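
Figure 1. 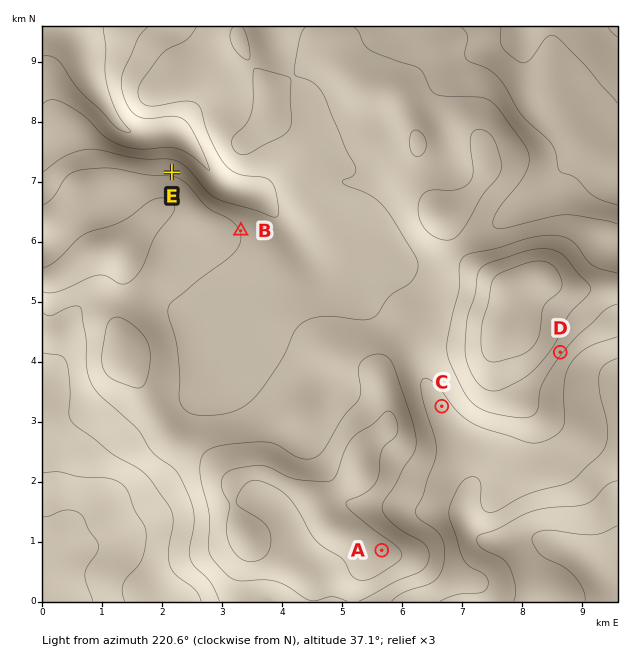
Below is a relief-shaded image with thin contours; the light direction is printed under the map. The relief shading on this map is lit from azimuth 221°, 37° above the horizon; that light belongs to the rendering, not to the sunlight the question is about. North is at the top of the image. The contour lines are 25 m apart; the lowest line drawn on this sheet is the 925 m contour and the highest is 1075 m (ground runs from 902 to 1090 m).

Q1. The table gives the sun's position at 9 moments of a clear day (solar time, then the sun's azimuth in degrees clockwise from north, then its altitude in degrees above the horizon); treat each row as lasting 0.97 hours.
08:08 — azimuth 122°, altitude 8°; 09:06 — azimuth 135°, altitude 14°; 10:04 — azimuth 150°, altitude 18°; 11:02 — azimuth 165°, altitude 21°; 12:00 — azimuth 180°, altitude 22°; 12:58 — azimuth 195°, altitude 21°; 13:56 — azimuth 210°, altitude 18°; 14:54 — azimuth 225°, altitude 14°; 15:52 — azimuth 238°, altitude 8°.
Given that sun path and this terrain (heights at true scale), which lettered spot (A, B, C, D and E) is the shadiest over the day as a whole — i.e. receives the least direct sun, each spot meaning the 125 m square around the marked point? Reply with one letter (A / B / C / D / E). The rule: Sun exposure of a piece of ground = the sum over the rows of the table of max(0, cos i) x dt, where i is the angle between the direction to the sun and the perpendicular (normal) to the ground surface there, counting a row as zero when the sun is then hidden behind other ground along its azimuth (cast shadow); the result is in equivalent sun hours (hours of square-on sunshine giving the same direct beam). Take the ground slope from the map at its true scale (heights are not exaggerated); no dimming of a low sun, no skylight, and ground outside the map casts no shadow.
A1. E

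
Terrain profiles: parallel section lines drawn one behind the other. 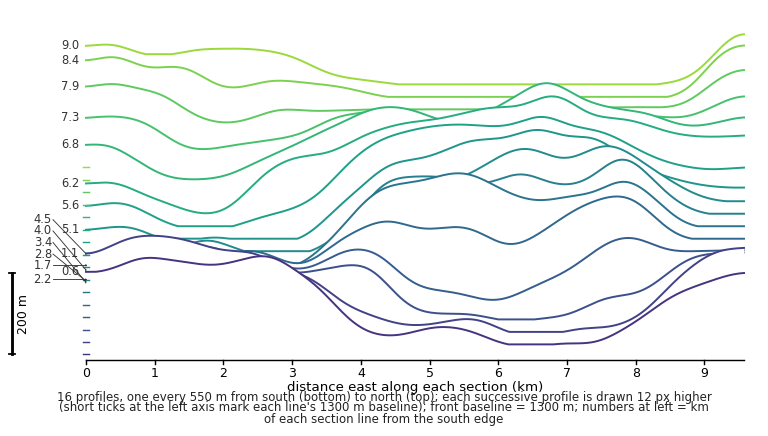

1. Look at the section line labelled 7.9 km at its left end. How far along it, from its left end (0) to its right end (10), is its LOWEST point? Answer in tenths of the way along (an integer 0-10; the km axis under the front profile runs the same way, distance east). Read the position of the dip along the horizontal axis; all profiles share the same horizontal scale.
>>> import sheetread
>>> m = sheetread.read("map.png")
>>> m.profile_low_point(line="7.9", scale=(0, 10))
2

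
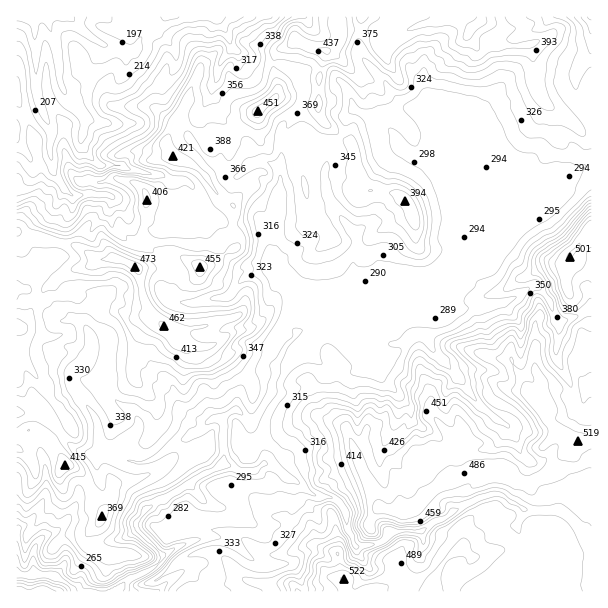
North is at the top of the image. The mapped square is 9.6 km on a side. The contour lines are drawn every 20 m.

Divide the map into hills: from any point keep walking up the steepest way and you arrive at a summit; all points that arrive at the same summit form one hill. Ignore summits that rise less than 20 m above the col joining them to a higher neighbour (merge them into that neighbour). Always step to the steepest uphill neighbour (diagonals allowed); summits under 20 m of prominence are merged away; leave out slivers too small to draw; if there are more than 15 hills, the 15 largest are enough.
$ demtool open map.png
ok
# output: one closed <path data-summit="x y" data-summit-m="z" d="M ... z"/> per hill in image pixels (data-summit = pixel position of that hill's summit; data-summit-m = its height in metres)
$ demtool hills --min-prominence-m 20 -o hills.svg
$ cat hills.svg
<path data-summit="135 267" data-summit-m="473" d="M305 142l-3 0-8 8-9 2-3 4-2 32-4 22 0 35-4 11-2-13-12-23-18 4-13 0-18-10-15-19-4 9 0 6 26 27 8 17 12 11 9 1 6-2 19 0 4 2-1 2-30 10-16 18-15 2-14 4-19 0-9-5 4-27-12-12-14-12 2-9 10-7-11-1-15-6-6-5-6-12-11-10-19-3-20 3-8-7-9-13-5-22-5 3-13 1-1 18-8 8-7 2 0 101 10 2 31 31 23 0 6 7 5 11-1 16-20 20 0 7 4 8-17 8-10 9-9 4 36 38 15 6 11 1-3 3 1 22-14 7-5 5-1 9-6 12-6 9-14 11 9 9 5 9 0 10-11 15 14 8 6 8 42 0 11-12 25-12 9-8 1-5-27-28 0-5 8-10 14-12 7-1 26-15 10-9 15-6 7-5 1-38-2-7 8-7 7-2 12 12 5-2 17-25 1-14 4-4 0-12 10-20 13-14 13-5 9-8 14 0 7-5 12-1 6-4 1-14-7-15 2-43-19-23-11-19 0-36z"/><path data-summit="578 441" data-summit-m="519" d="M537 286l-6 0-16 12-11 4-45 8-22 2-9-4-9-7-6 0-33 3-11 6-9-2-18 5-2 5 4 6 4 14 8 8 16 10 0 4-7 7-11 5-15-2-18-6-9-10-5-7 0-5-10-10-11 13-9 17-6 33-19 28 0 5 10 12 3 24 8 2 39 28 9 4 11 0 6 2 8 13 2 17 9 17 20-3 6-3 7-9 30 0 14-10 13-5 11-9 31-14 12 0 23 16 34 0 6 2 14 15 10 18 3 2 1-239-17 10-17 2-10-21z"/><path data-summit="344 579" data-summit-m="522" d="M237 410l-7 2-8 7 2 7-1 38-7 5-15 6-10 9-26 15-12 5-9 8-8 10 2 8 25 25-1 5-9 8-25 12-9 12 473-1 0-43-4-3-5-12-11-14-14-9-34 0-23-16-12 0-10 4-21 10-11 9-13 5-14 10-30 0-7 9-6 3-20 3-9-17-2-17-6-10-8-5-11 0-9-4-39-28-7-2-4-24-10-12 0-5z"/><path data-summit="470 30" data-summit-m="449" d="M591 16l-230 1 0 39 24 25 11 17 11 10 25 0 15 7 11 0 6 3 11 14 3 15 0 107 4 8 70-71 9-13 31-16 0-49-9-6-7-18 1-17 15-21z"/><path data-summit="173 156" data-summit-m="421" d="M216 16l-51 0-12 14-11 6-8 14-11 0-4-2-15-4-8 16-12 15-20 17 21 27-3 27 14 17 6 3 14-2 30 10 15 1 12 7 13-1 7 7 3 9 9 13 19 13 16 1 18-4 12 23 2 13 4-11 0-35 4-22 0-18-5-6-8-2-9 0-10 4-11 10-10 0-39-38 0-6 8-12 2-7 13-18 6-17 1-12 14-18-3-12z"/><path data-summit="405 200" data-summit-m="394" d="M354 109l-8 10 0 6-4 10-14 17-3 31 1 11 8 15 22 27-2 43 7 15-1 14 9 2 11-6 31-2 7-3 3-11 7-6 16-11 6-3 27 0 4-2 0-8-5-7 0-18-20-50-16-9 0-10-27-7-13-11-6-12-10-10z"/><path data-summit="326 51" data-summit-m="443" d="M360 16l-142 0-1 2 9 12 4 15 6 5 10 4 17 8 18 2 20 13 3 12-2 12-7 13-15 15 2 27 12-6 8-8 3 0 22 15 4-11 13-17 4-13 6-7 30 15 10 10 6 12 13 11 27 6 16-16 2-7-1-9-9-11 4-4-20-8-25 0-11-10-11-17-24-25z"/><path data-summit="570 255" data-summit-m="501" d="M591 163l-30 15-9 13-68 67-4 8-30 2-6 3-23 17-5 12 12 8 9 4 22-2 45-8 11-4 16-12 6 0 11 13 10 21 17-2 15-10 2-2z"/><path data-summit="258 111" data-summit-m="451" d="M233 48l-15 18-1 12-6 17-13 18-2 7-8 12 0 6 39 38 10 0 11-10 10-4 9 0 12 7 3-8-2-32 15-15 7-13 2-12-3-12-20-13-23-3z"/><path data-summit="147 200" data-summit-m="406" d="M47 16l-13 1 2 70 2 15 14 30-3 17 6 27 9 13 8 7 17-3 22 3 11 10 6 12 6 5 21 7 6-1 12-12 15-10 6-10-1-9-7-7-13 1-12-7-15-1-30-10-14 2-14-11-6-9 3-27-17-20-7-13-5-39z"/><path data-summit="66 465" data-summit-m="415" d="M36 408l-7 4-13 1 0 160 7 3 11-3-2-16 5-14 8-8 12-5 9-8 12-21 1-9 5-5 14-7 0-24-24-8-28-32z"/><path data-summit="17 327" data-summit-m="428" d="M18 288l-2 0 0 123 13 1 7-4 5 1 6-3 10-9 17-8-4-8 0-7 20-20 1-16-5-11-6-7-23 0-31-31z"/><path data-summit="200 267" data-summit-m="455" d="M189 205l-3 5-13 7-8 9-10 6-7 8 0 6 14 12 12 12 0 14-4 7 0 6 3 3 6 2 19 0 14-4 10 0 8-3 13-17 31-11-4-3-19 0-6 2-9-1-12-11-8-17-23-22z"/><path data-summit="42 591" data-summit-m="257" d="M44 574l-27 0-1 17 58 0-9-9-12-6z"/>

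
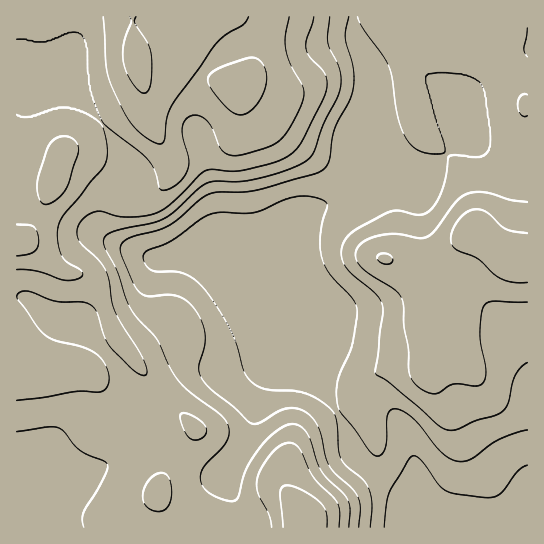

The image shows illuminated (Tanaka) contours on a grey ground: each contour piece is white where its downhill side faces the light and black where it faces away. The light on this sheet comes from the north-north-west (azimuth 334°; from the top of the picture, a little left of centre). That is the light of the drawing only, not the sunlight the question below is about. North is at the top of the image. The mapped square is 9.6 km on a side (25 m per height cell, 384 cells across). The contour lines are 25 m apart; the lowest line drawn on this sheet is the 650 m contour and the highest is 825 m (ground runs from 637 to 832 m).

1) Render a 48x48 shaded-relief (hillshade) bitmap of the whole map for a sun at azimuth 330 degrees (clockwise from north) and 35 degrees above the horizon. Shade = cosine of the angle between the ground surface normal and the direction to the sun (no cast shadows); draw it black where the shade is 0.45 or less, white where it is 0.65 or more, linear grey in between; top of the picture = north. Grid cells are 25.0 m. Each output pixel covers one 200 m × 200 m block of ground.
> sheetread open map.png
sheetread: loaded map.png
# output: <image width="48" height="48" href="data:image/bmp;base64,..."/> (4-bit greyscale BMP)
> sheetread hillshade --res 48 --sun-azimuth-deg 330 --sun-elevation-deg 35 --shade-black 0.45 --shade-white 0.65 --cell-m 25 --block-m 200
<image width="48" height="48" href="data:image/bmp;base64,Qk32BAAAAAAAAHYAAAAoAAAAMAAAADAAAAABAAQAAAAAAIAEAAATCwAAEwsAABAAAAAAAAAAAAAAABEREQAiIiIAMzMzAERERABVVVUAZmZmAHd3dwCIiIgAmZmZAKqqqgC7u7sAzMzMAN3d3QDu7u4A////AKqqqqqqqZmZmqqZmry5hlRVaJmZmZmZmaq7qqqqqZmZmqqpmry6mGVWaJmZiIiZmZq7u7u7qpmJmqu6qau7qph2Z5mZiIiImZmru7u7u6mImau7uqu7u7qXZomZh3eIiZmaqqq7u7qYiJrM3Lqqq7uodniZh3d4iJmZmZmrvMuod3m97cqZmqqodniZiHd3iIiZmYiZq7updmec7tuYeJmYd3iYh3d3d3iJmYiImruphlaL7+yod4mYh4iYd3d3d3eImZiIiaqph2Z63v25h4mYiIiId3ZmZnd4mZmIiZmqqZiKzu7KmJmYiIiId2ZmZnd3iZmIiZmqq7qqve7bqZmId3d4d3Zmd3ZmeIiIiJmru7u6vN7bqpmId3d4h3dneHdmZniIiImru7uqq8y7qqqYd3eIiId3eId2ZniIiImqqqqqqqqpmrupiIiIiIiHd5mYh4iZmZmZmZmZmZmZmby6maqZiIiIiJqrqpmZmZmYiIiZmZmZmazLqqqZmZmIiKq8y6qZmZmId4iZmZmZmavLqqqZmZmIiKq7u6qZmqmId4iZmZmZmZq7uqqZmZiImaqqqZqZqqqYiImZmZmZmZq7u6qZmYiIiKqZmZmZqruqmZmZmZmZmZq7u6qZmIiId6mZiJmZmry7qZmZmZmZmZmru6qZmYh3ZpmHd3iIms3MqpmZmZmZmZmZmaqpmZh2ZYh3dmd3iszMupmZmZmZmZh3eJmZmZh3ZmZ4iIiIibu7qZmZmZmZmYd2Z4mZmZiId0VomqqYiaqqmZmZmZmZqpmIeImpiIiIiFVomrqYeJmZmZmZmZmZqru7qpqqmHiZmXd3ial2VWeJmZmZmZmZq83u3Lu7qYiaqqmHeIdkIiNXmZmZmZmZq97u7czdy5mau7qGZndkIQATaJmZmZmZq83e3cze7bqqu7qGRWd3VCAANoiIiZmZmrvMzLvO/ty7u7qGRFeJmHQQA1ZmZniZmaq7u6q97u3Lu7unVVaJq6hAATMzNEVneJqqqqmrzd3Lu7u5dmZ4qrljESIiIiNFZ4mqqpmavMzLurzKh2Z4mamGREQzMiI0VomqqpmZq7u7qrvLl3d4iIiId3ZURDM0VomqqpmZmqqqqqvLqYiIh3iIiZh2ZVREVomaqpmZmZmqqavMupmYh3d4mZmHd2VUVnmaqpmZmZmqmavMy6qZiHd3iZmIiHZURGiaqpmZmZmqmaq8u6qZmIdmeImIeIdkM0eaqqmZmZmqqZmqqqmZmYdmZ4mId4h1Q0aJqqmZmZmqqpmZmZqZmYd3eJmYh4iHVEV5qqmZmZmru5mZmaqqmYiIiZqpiIiZdlaJqqmZmZmrvJmZmaqqmYiImaqqmImamHeJmpmZmZmqvJmZmau7qYiIiZqqqYmaqYiJmZmZmZmqq5mZmau7qpiIiJmqqYiJmZiZmZmZmZmaqpmZmau7upmIiImZmYd3iImZmZmZmZmZmZiIiZu7qpmYiImZmId2ZniZmZmZmZmZmZiIiJq7qZmZiIiZmId2ZniZmZmZmZmZmQ=="/>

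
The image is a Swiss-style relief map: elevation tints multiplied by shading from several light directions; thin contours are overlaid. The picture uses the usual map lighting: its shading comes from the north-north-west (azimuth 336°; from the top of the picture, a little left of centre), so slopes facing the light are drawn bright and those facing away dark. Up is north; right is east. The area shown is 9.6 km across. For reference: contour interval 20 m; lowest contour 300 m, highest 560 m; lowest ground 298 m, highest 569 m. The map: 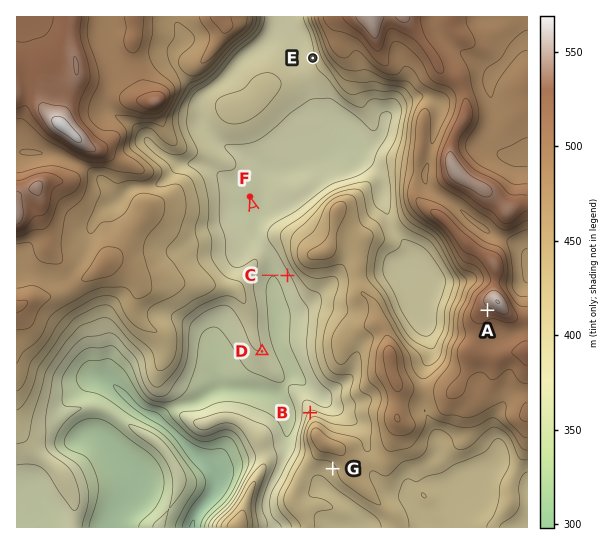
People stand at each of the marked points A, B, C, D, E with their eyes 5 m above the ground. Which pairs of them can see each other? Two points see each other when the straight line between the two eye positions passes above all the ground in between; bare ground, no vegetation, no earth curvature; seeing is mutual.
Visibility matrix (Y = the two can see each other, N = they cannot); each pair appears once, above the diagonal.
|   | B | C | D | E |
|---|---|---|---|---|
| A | N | N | N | N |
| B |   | Y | Y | N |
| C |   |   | Y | N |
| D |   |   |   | N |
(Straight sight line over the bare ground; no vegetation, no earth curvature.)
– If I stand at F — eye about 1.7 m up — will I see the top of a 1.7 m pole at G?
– No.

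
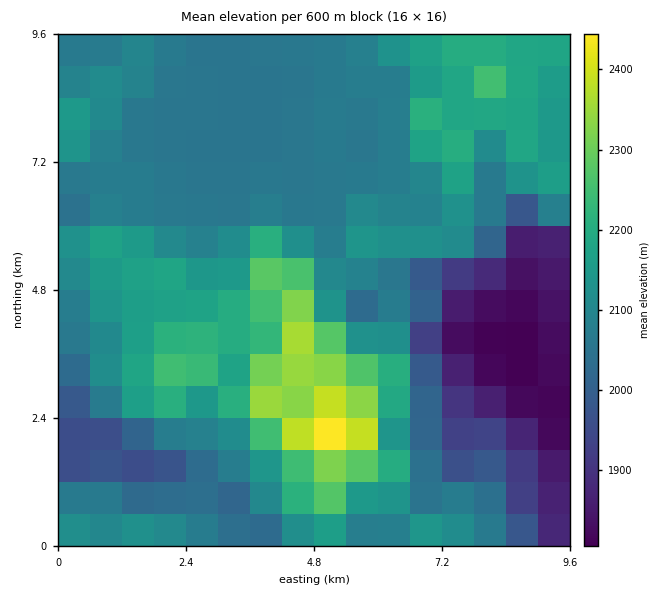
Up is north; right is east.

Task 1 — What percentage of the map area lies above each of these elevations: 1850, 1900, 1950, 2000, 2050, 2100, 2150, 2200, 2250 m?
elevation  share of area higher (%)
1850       93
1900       90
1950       86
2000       81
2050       76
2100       42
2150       28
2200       15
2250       9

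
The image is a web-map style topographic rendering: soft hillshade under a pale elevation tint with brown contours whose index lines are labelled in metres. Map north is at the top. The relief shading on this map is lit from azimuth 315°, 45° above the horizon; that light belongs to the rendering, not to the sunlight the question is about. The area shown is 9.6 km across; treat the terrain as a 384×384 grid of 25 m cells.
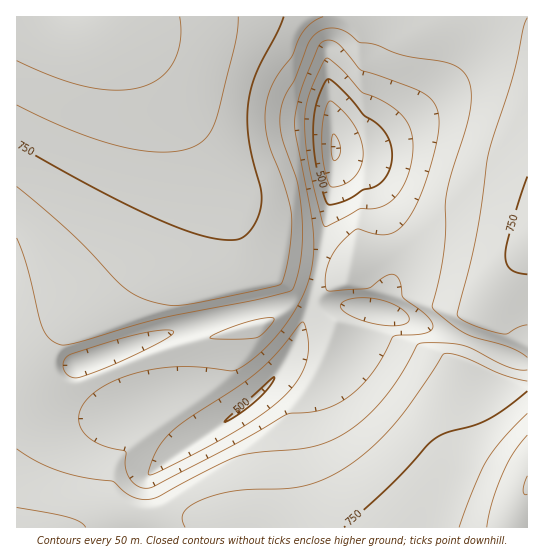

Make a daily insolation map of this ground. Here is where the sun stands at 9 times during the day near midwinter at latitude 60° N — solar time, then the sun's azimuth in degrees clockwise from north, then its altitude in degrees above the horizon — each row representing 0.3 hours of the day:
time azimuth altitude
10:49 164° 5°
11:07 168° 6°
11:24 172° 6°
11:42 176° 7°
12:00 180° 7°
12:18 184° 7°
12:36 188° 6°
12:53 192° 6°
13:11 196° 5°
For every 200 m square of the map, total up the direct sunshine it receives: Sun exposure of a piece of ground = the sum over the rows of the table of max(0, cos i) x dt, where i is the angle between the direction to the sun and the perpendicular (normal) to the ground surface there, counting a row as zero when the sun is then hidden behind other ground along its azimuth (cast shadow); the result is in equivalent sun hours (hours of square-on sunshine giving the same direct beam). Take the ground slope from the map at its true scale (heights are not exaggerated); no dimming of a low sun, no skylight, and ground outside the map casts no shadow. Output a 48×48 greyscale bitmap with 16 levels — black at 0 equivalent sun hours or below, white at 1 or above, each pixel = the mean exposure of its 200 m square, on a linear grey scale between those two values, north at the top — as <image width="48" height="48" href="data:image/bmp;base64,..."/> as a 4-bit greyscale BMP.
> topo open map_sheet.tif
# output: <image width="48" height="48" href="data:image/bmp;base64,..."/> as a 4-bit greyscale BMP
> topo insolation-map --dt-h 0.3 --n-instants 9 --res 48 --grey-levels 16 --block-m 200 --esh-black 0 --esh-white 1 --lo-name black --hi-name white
<image width="48" height="48" href="data:image/bmp;base64,Qk32BAAAAAAAAHYAAAAoAAAAMAAAADAAAAABAAQAAAAAAIAEAAATCwAAEwsAABAAAAAAAAAAAAAAABEREQAiIiIAMzMzAERERABVVVUAZmZmAHd3dwCIiIgAmZmZAKqqqgC7u7sAzMzMAN3d3QDu7u4A////ADMzMzRFVWVVRERERDMzMzMzREREQzNFZzIiIjMzQzREMzMzMzMzMzMzNEREQzM0ViIiIiIiEAASMzMzMzMzMzMzM0REQzMzRSIiIhERAAAAEiIiIiIiIiIzMzREQzMjNCIiIREQAAAAABESIiIiIiIjMzNEQzMiIyIiIhESAAAAAAERERIiIiIiMzNEQzMiIzMiIiESQgAAAAABERERERIiIzMzMzIhEjMzMiIiNTEAAAAAERERERESIjMzMzIhETMzMzMyI1UgAAAAARERERERIiMzMyIREEREREQzMzVkEAAAABIRERERIiMzMyIRAERERERERERXcxAAAAEiIREREiIzMyIRAEVVVVVVVVVFeHMAAAAiIhEREiIzMzIhEEVVVmZmZmVVVplzAAATMiIhEiIzMzMhEFVVU1Z3d3ZmZmmpYQESQzIiIiIzMzMyEFVVEAFHd3d3d3eaqDIiRDMiIiIjNEMgAEVVUxAANoiIiHd6upQzRUQzIiIjMyAAAUVVvshSABR4iIiIqqdERVRDMiIhEAAAJ0VVad/rhCABNXiImqlVRWVEMhAAAAN7t0VVVWe+/bhSEAJGeqp1VWVCEAAABb64ZURVVVZmnP/sljEAAnmVUxAAAAAVu4ZmZkVVVVVmZnnP/9uFMSWWQQABI2mnREVmZkVVVVVVZmZmit/+26mHaavO7JUzM0VWZ0VVVVVVVmZmZmaKzuuHWM65ZURDM0RWZ1VVVVVVVVVmZmZmZWdmREZmVVREMzRVZlVVVVVVVVVVVVVVVVZmQzVVVVREQzNFVlVVVVVVVVVVVVVVVVVVMiNEVVRERDNEVVVWZmZmZVVVVVVVVVVUMhIzNEREREQ0RWZmZmZmZmZVVVVVVVVUMQARIzRERERERGZmZmZmZmZlVVVVVVRDIAAAEjNEREREM2ZmZmZmZmZmVVVVVURDIAAAASM0REREM2ZmZmZmZmZmZVVVVEMyEAAAASI0REREM3ZmZmZmZmZmZVVVRDIiEAAAASIzREREQ3d2ZmZmZmZmZVVUQzIiEAAAEiIzNEREQ3d3d2ZmZmZmZVVUMyIiIAABIjMzM0REQ3d3d3ZmZmZmZVVUMiIiIQAjNEMzMzREQ3d3d3dmZmZmZVVEMiIjMiNVVUQzMzNERHd3d3dmZmZmZVVEMyIzQ0ZnZlVEMzM0RHd3d3ZmZmZmVVVEQzNERWiId2VUQzMzRHd3d3ZmZmZmVVVURFVVVomYh3ZVRDMzRHd3d2ZmZmZlVVVVVWZmZ5mZiHdlVEQzNHd3dmZmZmZVVVVVVnd3eJqZmId2VURENHd2ZmZmZmVVVVVVZniIiZqZmIh3ZVRERHZmZmZmZVVVVVVWZ3iImpmZmIh3ZlVERGZmZmZlVVVVVVVWZ3iIiZmIiIh3dmVURGZmVVVVVVVVVVVVZnd4iZiHd3d3dmVVRGVVVVVVVVVVRFVVVmeJu6mHdmd3ZmZVRFVUREVVVVRERERVVWaLzbl3ZmZmZmVVRFVEREREREREREREVVVqzKdmZlVVVVVVRA=="/>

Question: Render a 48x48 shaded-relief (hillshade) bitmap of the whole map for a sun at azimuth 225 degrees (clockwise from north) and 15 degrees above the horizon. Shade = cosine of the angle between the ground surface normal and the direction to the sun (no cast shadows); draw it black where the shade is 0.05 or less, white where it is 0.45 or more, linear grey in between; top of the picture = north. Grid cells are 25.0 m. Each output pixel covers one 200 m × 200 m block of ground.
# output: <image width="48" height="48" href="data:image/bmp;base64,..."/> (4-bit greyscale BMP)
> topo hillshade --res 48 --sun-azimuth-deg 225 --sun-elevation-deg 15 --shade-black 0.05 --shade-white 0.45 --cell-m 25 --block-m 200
<image width="48" height="48" href="data:image/bmp;base64,Qk32BAAAAAAAAHYAAAAoAAAAMAAAADAAAAABAAQAAAAAAIAEAAATCwAAEwsAABAAAAAAAAAAAAAAABEREQAiIiIAMzMzAERERABVVVUAZmZmAHd3dwCIiIgAmZmZAKqqqgC7u7sAzMzMAN3d3QDu7u4A////AHdmZnd3iImZiIiHd3d3iIiIiIiIiZqqmWZmZmd3d3eIiId3d3d3eIiIiIiIiZqqmWZmZmZmQ0Z3d3d3d3d3d3iIiIiIiZqqmWZmZmZkETVmZ3d3d3d3d3iIiIiIiJmqmWZmZmVTEkVVVmZmZmZnd3eIiIiIiJmqmWZmZVVUNWZVVVZmZmZmd3eIiIiIiImZmWZmZmVVVmZmVVVWZmZmd3d4iIiIiIiZmWZmZmZmZnd2ZVVWZmZmZ3d4iIiIiIiImWZmZmZmZ3eId2VVZmZmZ3d4iIiId3eIiHd3d2d3d3iIiHdmZmZmZ3d4iIiHd3d4iHd3d3d3d3iIiYh3ZmZmd3eIiIiHd3d3d3d3d3eIiIiImZmId3d3d3eIiIiId3d3d4iIiIiIiIiZmZmYiIh3d3eIiIiId3d3doiIZWeJmZmZmZmZiIiId3iIiJmId3d2QoiHNGd4mZmqqqqZiImZiIiIiZmIh3ZCEYiGV4d3iJmqqqqpiImpmIiImZmYdjESWIiIirqYiIiJqqqqmImqmYiImZh1MiNpzYiZq7u7qYiIiJmqmHiaqYiIh2QzRore3ImZmau7u7qYiIiId3eKqXZlQzVpve7bmJmZmZmqu7zMuph3dmaJp0MzRpvf/sqYiJmZmZmZmrvMzMuph3d4lUV5ve/9ypmZmZmZmZmZmZmqu7vMu6l4iavN7ty6qZmZmZmZmZmZmZmZmaq7u6hXm8y7qpmqqpmZmZmZmZmZmZmZmZmZmYVGiqmIiZmqqpmZmZmZmZmZmZmZmZmIh2U1eZh3iJmaqqmZmaqpmZmZmZmZmZmIh2U0aZh3eJmaqqqZmqqqmZmZmZmZmZiIh2QzWIdmeImaqqqZmaqqqqmZmZmZmZiId2QiRnZmZ4maqqqZmaqqqqqZmZmZmZiId2QgJWZVZ4maqqqZmaqqqqqpmZmZmYiIdmMQE2VVZ4maqqqZmaqqqqqqmZmZmYiIdlMAAlVVaImaqqmZmaqqqqqqmZmZmYiHZUIAAVZmeJmqqpmZmaqqqqqqmZmZmIh3ZTEAAVd3iaqqqpmZmaqqqqqqmZmZmIh2VCEAAmiImqqqqpmZmaqqqqqqmZmZiId2UyEAA4qpq7qqqpmZmaqqqqqpmZmZiIdlQyEABJu7u7uqqpmZmaqqqqqpmZmYiHdlQyEABazLvLuqqpmZmaqqqqqZmZmYiHdlQzIQFr3czLuqqqmZmaqqqqqZmZmIiHZlQzMhJ97czLuqqqmZmaqqqqmZmZiIh3ZlREQySd/szLuqqqqZmaqqqpmZmYiIh3ZlVVVDWu/czLuqqqqZmaqqqZmZmIiId3ZmZmZEW+/cy7uqqqqZmaqqmZmZiIiId3ZmZnZEa+7cu7uqqqqZmaqZmZmYiIiHd3dmZ3ZEa+7Lu7qqqqmZmZmZmZmIiIh3d3dmd3ZEe+3LuqqqqpmZmZmZiIiIiId3d3d3d3ZVjO26qqqZmZmZmJiIiIiIh3d3d3dnd3dnreypmZmZmZmZiIiIiIiIh3d3d3d3d3eJvMqZmZmZmZmYiA=="/>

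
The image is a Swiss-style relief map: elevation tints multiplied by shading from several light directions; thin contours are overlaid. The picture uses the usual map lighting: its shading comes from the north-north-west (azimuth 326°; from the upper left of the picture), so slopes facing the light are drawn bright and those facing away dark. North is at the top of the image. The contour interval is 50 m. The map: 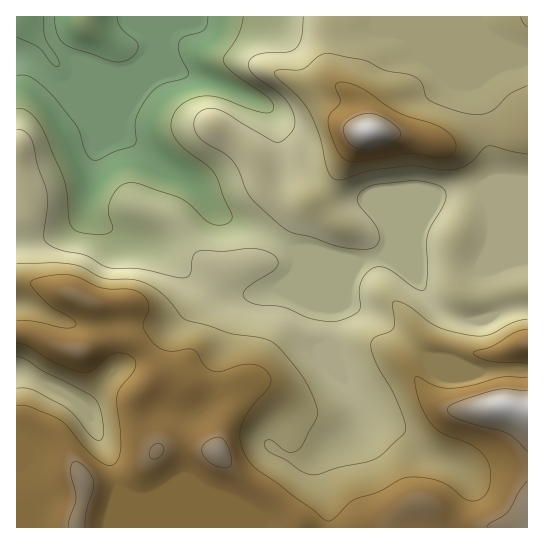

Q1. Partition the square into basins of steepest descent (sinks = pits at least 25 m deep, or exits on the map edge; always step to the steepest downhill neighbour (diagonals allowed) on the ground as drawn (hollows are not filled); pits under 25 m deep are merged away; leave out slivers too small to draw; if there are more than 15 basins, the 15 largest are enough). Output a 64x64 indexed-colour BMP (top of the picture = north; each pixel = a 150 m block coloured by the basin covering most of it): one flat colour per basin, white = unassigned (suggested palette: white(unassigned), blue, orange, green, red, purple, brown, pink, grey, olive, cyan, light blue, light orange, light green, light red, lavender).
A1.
<image width="64" height="64" href="data:image/bmp;base64,Qk12CAAAAAAAAHYAAAAoAAAAQAAAAEAAAAABAAQAAAAAAAAIAAATCwAAEwsAABAAAAAAAAAA////ALR3HwAOf/8ALKAsACgn1gC9Z5QAS1aMAMJ34wB/f38AIr28AM++FwDox64AeLv/AIrfmACWmP8A1bDFACIiIiIRERERERERERERERERERERERERERERERERERERIiIiIhEREREREREREREREREREREREREREREREREREREiIiIiERERERERERERERERERERERERERERERERERERESIiIiIRERERERERERERERERERERERERERERERERERERIiIiIhEREREREREREREREREREREREREREREREREREREiIiIiIRERERERERERERERERERERERERERERERERERESIiIiIiIiIRERERERERERERERERERERERERERERERERIiIiIiIiIiIREREREREREREREREREREREREREREREREiIiIiIiIiIiERERERERERERERERERERERERERERERESIiIiIiIiIiIRERERERERERERERERERERERERERERERIiIiIiIiIiIhEREREREREREREREREREREREREREREREiIiIiIiIiIhERERERERERERERERERERERERERERERESIiIiIiIiIiERERERERERERERERERERERERERERERERIiIiIiIiIiEREREREREREREREREREREREREREREREREiIiIiIiIiIRERERERERERERERERERERERERERERERESIiIiIiIiIhERERERERERERERERERERERERERERERERIiIiIiIiIiEREREREREREREREREREREREREREREREREiIiIiIiIiIhERERERERERERERERERERERERERERERESIiIiIiIiIiIRERERERERERERERERERERERERERERERIiIiIiIiIiIhEREREREREREREREREREREREREREREREiIiIiIiIiIiERERERERERERERERERERERERERERERESIiIiIiIiIiERERERERERERERERERERERERERERERERIiIiMzIiIiIREREREREREREREREREREREREREREREREiIjMzMxEiERERERERERERERERERERERERERERERERESMzMzMzERERERERERERERERERERERERERERERERERERMzMzMzMREREREREREREREREREREREREREREREREREREzMzMzMxERERERERERERERERERERERERERERERERERETMzMzMzERERERERERERERERERERERERERERERERERERMzMzMzEREREREREREREREREREREREREREREREREREREzMzMRERERERERERERERERERERERERERERERERERERETMRERERERERERERERERERERERERERERERERERERERERERERERERERERERERERERERERERERERERERERERERERERERERERERERERERERERERERERERERERERERERERERERERERERERERERERERERERERERERERERERERERERERERERERERERERERERERERERERERERERERERERERERERERERERERERERERERERERERERERERERERERERERERERERERERERERERERERERERERERERERERERERERERERERERERERERERERERERERERERERERERERERERERERERERERERERERERERERERERERERERERERERERERERERERERERERERERERERERERERERERERERERERERERERERERERERERERERERERERERERERERERERERERERERERERERERERERERERERERERERERERERERERERERERERERERERERERERERERERERERERERERERERERERERERERERERERERERERERERERERERERERERERERERERERERERERERERERERERERERERERERERERERERERERERERERERERERERERERERERERERERERERERERERERERERERERERERERERERERERERERERERERERERERERERERERERERERERERERERERERERERERERERERERERERERERERERERERERERERERERERERERERERERERERERERERERERERERERERERERERERERERERERERERERERERERERERERERERERERERERERERERERERERERERERERERERERERERERERERERERERERERERERERERERERERERERERERERERERERERERERERERERERERERERERERERERERERERERERERERERERERERERERERERERERERERERERERERERERERERERERERERERERERERERERERERERERERERERERERERERERERERERERERERERERERERERERERERERERERERERERERERERERERERERERERERERERERERERERERERERERERERERERERERERERERERERERERERERERERERERERERERERERERERERERERERERERERERERERERERERERERERERERERERERERERERERERERERERERERERERERERERERERERERERERERERERERERERERERERERERERERERERERERERERERERERERERERERERERERERERERERERERERERERERERERERERERERERERERERERERERERERERERERERERERERERERERERERERERERERERERERERERERERERERERERERERERERERERERERERERERERERERERER"/>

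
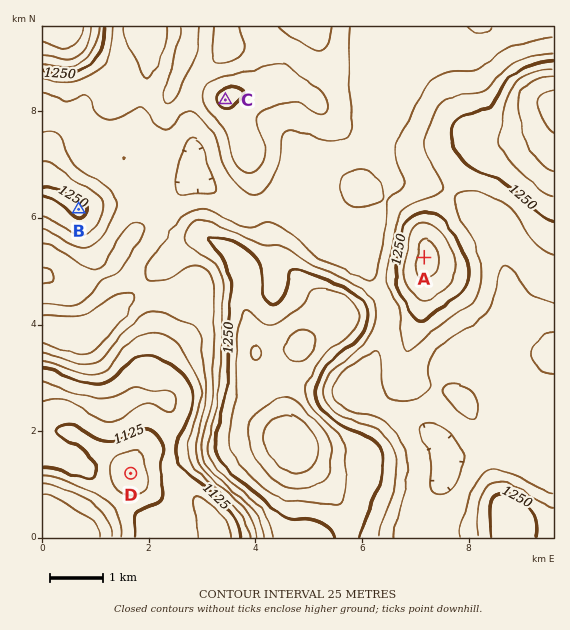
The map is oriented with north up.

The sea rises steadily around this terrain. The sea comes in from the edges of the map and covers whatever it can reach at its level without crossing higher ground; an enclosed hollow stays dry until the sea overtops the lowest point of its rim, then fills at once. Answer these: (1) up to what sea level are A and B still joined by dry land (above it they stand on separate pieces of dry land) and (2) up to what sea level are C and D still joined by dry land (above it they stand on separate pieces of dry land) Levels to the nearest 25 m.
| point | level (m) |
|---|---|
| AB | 1200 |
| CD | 1125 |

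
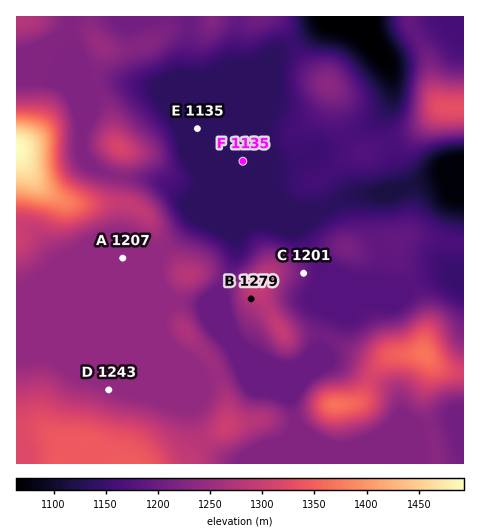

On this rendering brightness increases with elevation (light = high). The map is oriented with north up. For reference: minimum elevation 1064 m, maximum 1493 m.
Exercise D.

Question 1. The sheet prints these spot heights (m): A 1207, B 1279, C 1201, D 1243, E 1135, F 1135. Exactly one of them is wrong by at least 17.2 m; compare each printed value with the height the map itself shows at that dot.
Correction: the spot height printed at A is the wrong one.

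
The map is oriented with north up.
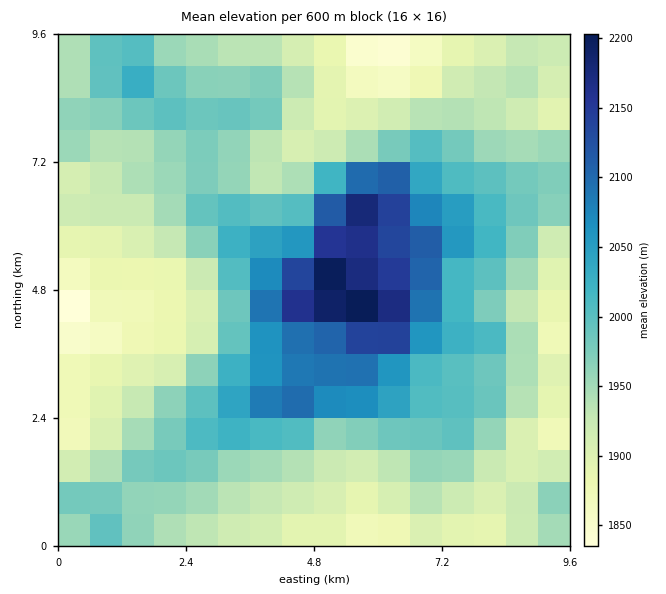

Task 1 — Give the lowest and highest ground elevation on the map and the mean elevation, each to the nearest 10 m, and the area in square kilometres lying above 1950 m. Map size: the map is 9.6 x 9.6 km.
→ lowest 1820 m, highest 2220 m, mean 1970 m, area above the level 48.4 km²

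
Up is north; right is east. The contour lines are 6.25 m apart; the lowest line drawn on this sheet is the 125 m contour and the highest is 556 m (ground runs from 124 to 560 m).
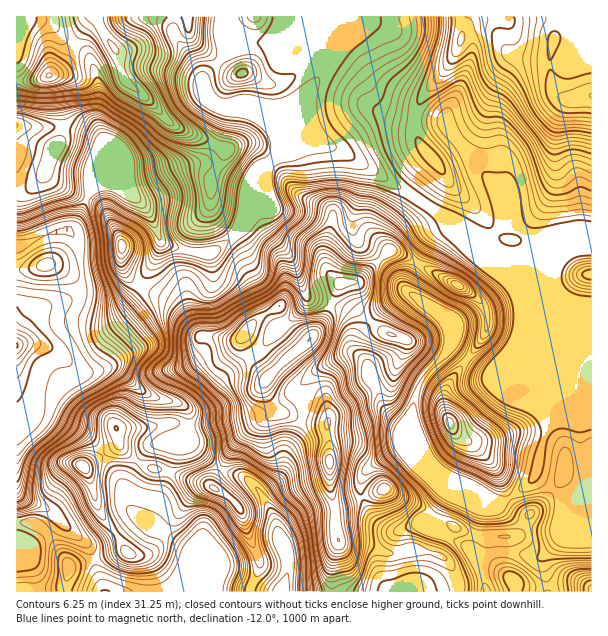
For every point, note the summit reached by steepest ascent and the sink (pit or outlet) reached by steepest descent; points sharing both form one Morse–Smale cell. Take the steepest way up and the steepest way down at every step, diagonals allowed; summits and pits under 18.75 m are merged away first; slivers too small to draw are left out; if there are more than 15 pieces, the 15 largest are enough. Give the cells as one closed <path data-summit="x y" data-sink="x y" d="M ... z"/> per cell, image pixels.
<path data-summit="329 461" data-sink="17 345" d="M320 142l-9 0-29 10-18 16-16 35-2 15 6-8 8-5 4 0 1 19 27 36 14 34 6 6 11 1 22 9 9 11-2 26 9 10-7-3-10 1-27 15-17 17 4 12-2 20 13 3 9 0 6 16 0 50 6 21 0 19 2 11-7 31 1 21 153 1-1-13-6-19 22-8 19 1 15 5 11-4 14-14 11-21 13-36 1-22 8 1 0-157-22-3-63-26-7-1 8 6 12 18 2 21-5 16 0 9 31 77-8 31-4 20-9 13-24 16-15-4-30 0-11-4-15 26-31 10-11 0-9-4-13-14-7-17 0-15 5-9 18-14 17-9 27 12 2-1-12-19-6-18 0-14 9-27 27-31 2-17-6-13-16-14-18-12-4-6 0-4 22-42 10-10 11-4 1-3-7-9-36-24-62-40z"/><path data-summit="591 96" data-sink="17 345" d="M591 16l-261 0 1 41-9 17-16 21-20 48-8 10 7-1 26-10 9 0 16 6 101 63 33 35 24 10 25 2 14-6 34 0 6-4 18 0z"/><path data-summit="309 339" data-sink="17 345" d="M264 205l-4 0-8 5-14 21-26 22-23-1-21-6-7-5-4 14-13 26-19 23-15 8-17-2-24-9-22 5-9 4-10 10-12 24 16-1 13 3 12 6 15 15 8 5 36-4 28 24 18 8 20 4 6 9 0 28 21 19 12 8 17-28 22-19 15-7 12 0 15 6 2-6 0-15-4-12 4-6 13-11 24-14 7-2 10 0-6-7 0-30-13-10-27-7-6-6-14-34-27-36z"/><path data-summit="83 467" data-sink="17 345" d="M32 343l-16 2 0 146 7 7 30 14 28 28 8 4 6 0 16-8 23-18 5 0-9-9-3-8-1-18 2-7 14-21 10-10 21-5 14-8 1-19-9-10-17-3-18-8-28-24-36 4-8-5-15-15-12-6z"/><path data-summit="114 48" data-sink="17 345" d="M173 16l-157 1 1 2 19 0 14 5 15 18 19 10 7 8 7 23-1 40 6 15 0 5-12 28-1 12 2 5 9-4 10 0 9 4 6 0 21-6 26-13 25-6 13-10 7-13 10-32-10-2-12-10-10-31-22-30z"/><path data-summit="450 423" data-sink="17 345" d="M516 340l-4 8-21 25-18-9-20-16-4 0-28 33-9 27 0 14 6 18 16 27 18 13 19 7 27 15 5 0 10-6 14-10 8-10 13-53-28-69z"/><path data-summit="50 75" data-sink="17 345" d="M233 108l-7 2-8 30-7 13-7 7-31 9-26 13-25 7 9 4 14 14 11 18 4 15 8 6 21 6 23 1 16-12 16-19 4-19 16-35 14-13 0-15-6-12-12-12-12-6z"/><path data-summit="458 285" data-sink="17 345" d="M450 226l-12 6-10 10-20 37-2 9 4 6 18 12 16 14 6 13 0 14 3 1 29 22 9 3 21-25 5-9 5-19-2-21-12-18-14-11z"/><path data-summit="329 461" data-sink="282 591" d="M306 420l-5 2-5 12-10 16-4 24-20 18 0 5 14 24 2 15 10 19 0 20-6 16 50 1-1-22 7-31-2-11 0-19-6-21 0-50-6-16z"/><path data-summit="122 246" data-sink="17 345" d="M111 184l-10 0-10 5-19 42 4 5 3 9 3 37-3 8-13 10 35 12 9 0 10-5 14-13 26-46 0-9-4-14-11-18-14-14z"/><path data-summit="329 461" data-sink="17 345" d="M24 126l-8 0 1 120 9-2 28-12 17 0 3-4 17-37 0-20 11-25-3-7-27-11z"/><path data-summit="50 75" data-sink="17 345" d="M36 19l-20 1 0 105 10 2 46 1 18 6 9 5 3 5 1-6-6-15 1-40-7-23-7-8-19-10-15-18z"/><path data-summit="242 74" data-sink="17 345" d="M248 42l-17 4-26 29-3 5 0 6 4 10 12 10 25 3 21 11 13 15 2 17 7-9 20-48 19-26 6-13-7-7-30 3-22-9z"/><path data-summit="213 488" data-sink="105 591" d="M209 486l-12 4-35 41 30 20-4 12-7 15-11 14 12-3 37-17 32 14 8-16 0-12-12-25-6-23-13-14z"/><path data-summit="384 489" data-sink="17 345" d="M401 448l-30 18-10 14 1 20 10 16 9 10 9 4 11 0 31-10 15-26 11 4 29-1-7-5-36-17-15-15z"/>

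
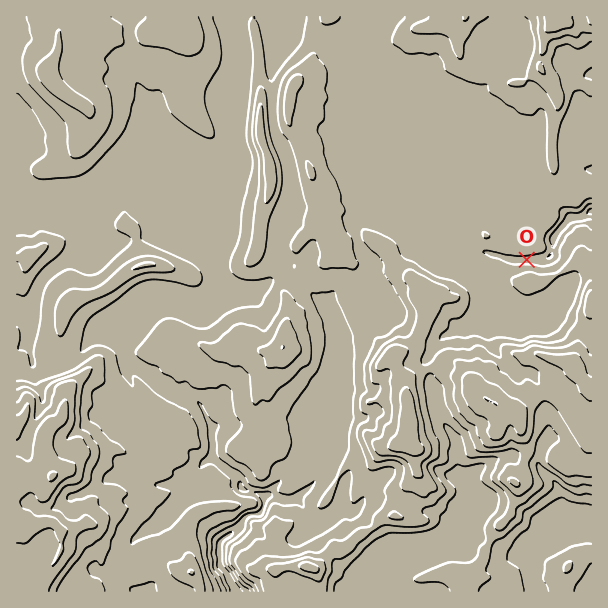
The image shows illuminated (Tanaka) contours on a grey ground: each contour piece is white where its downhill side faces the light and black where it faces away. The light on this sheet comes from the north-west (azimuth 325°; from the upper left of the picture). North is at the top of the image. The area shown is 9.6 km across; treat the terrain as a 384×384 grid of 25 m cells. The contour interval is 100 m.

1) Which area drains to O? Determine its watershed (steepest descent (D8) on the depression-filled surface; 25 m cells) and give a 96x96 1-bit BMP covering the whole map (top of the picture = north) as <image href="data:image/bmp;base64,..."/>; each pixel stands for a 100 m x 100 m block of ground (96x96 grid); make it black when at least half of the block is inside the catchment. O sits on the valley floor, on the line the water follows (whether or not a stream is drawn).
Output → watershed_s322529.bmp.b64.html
<image width="96" height="96" href="data:image/bmp;base64,Qk2+BAAAAAAAAD4AAAAoAAAAYAAAAGAAAAABAAEAAAAAAIAEAAATCwAAEwsAAAIAAAAAAAAA////AAAAAAAAAAAAAAAAAAAAAAAAAAAAAAAAAAAAAAAAAAAAAAAAAAAAAAAAAAAAAAAAAAAAAAAAAAAAAAAAAAAAAAAAAAAAAAAAAAAAAAAAAAAAAAAAAAAAAAAAAAAAAAAAAAAAAAAAAAAAAAAAAAAAAAAAAAAAAAAAAAAAAAAAAAAAAAAAAAAAAAAAAAAAAAAAAAAAAAAAAAAAAAAAAAAAAAAAAAAAAAAAAAAAAAAAAAAAAAAAAAAAAAAAAAAAAAAAAAAAAAAAAAAAAAAAAAAAAAAAAAAAAAAAAAAAAAAAAAAAAAAAAAAAAAAAAAAAAAAAAAAAAAAAAAAAAAAAAAAAAAAAAAAAAAAAAAAAAAAAAAAAAAAAAAAAAAAAAAAAAAAAAAAAAAAAAAAAAAAAAAAAAAAAAAAAAAAAAAAAAAAAAAAAAAAAAAAAAAAAAAAAAAAAAAAAAAAAAAAAAAAAAAAAAAAAAAAAAAAAAAAAAAAAAAAAAAAAAAAAMAAAAAAAAAAAAAAA+AAAAAAAAAAAAAAD/gAAAAAAAAAAAAAH//wAAAAAAAAAAAAP//4AAAAAAAAAAAAP//wAAAAAAAAAAOAf//wAAAAAAAAAAfw///gAAAAAAAAAAf5///gAAAAAAAAAAf////gAAAAAAAAAAH////wAAAAAAAAAAB////wAAAAAAAAAAB////wAAAAAAAAAAA////wAAAAAAAAAAA////4AAAAAAAAAAA////4AAAAAAAAAAA////8AAAAAAAAAAA////8AAAAAAAAAAA////8AAAAAAAAAAA////8AAAAAAAAAAA////8AAAAAAAAAAB////8AAAAAAAAAAD//+H8AAAAAAAAAAH//+B4AAAAAAAAAAP//+AYAAAAAAAAB////+AAAAAAAAAAD////+AAAAAAAAAAH////+AAAAAAAAAAH/////AAAAAAAAAAH/////AAAAAAAAAAP/////gAAAAAAAAAP/////gAAAAAAAAAf/////gAAAAAAAAAf/////wAAAAAAAAAf/////wAAAAAAAAA//////4AAAAAAAAA//////4AAAAAAAAA//////4AAAAAAAAA//////8AAAAAAAAB//////8AAAAAAAAB//////8AAAAAAAAB//////8AAAAAAAAD//////8AAAAAAAAD//////8AAAAAAAAD//////8AAAAAAAAH//////8AAAAAAAAH//////8AAAAAAAAP//////8AAAAAAAAf//////8AAAAAAAAf//////8AAAAAAAAf//////8AAAAAAAAf//////8AAAAAAAAf//////8AAAAAAAAP//////8AAAAAAAAP//////4AAAAAAAAH//////4AAAAAAAAAB/////wAAAAAAAAAAD////gAAAAAAAAAAD////gAAAAAAAAAAB////wAAAAAAAAAAA////wAAAAAAAAAAAf///wAAAAAAAAAAAP///wAAAAAAAAAAAD///4AAAAAAAAAAAAf//4AAAAAAAAAAAAAf/4A="/>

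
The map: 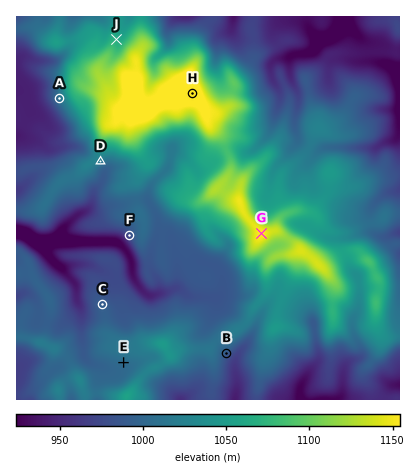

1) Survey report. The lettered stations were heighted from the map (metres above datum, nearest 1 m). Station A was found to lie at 1009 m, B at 989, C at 992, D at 1016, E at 1005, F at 977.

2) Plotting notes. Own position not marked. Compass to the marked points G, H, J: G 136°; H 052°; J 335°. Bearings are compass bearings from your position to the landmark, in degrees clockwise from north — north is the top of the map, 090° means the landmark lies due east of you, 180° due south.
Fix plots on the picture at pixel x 155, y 123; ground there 1133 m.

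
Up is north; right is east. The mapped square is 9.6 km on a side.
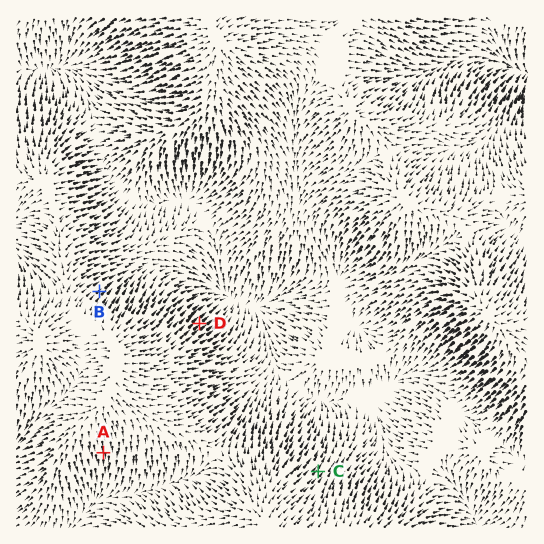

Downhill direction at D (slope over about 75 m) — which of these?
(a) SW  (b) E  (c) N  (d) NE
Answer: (d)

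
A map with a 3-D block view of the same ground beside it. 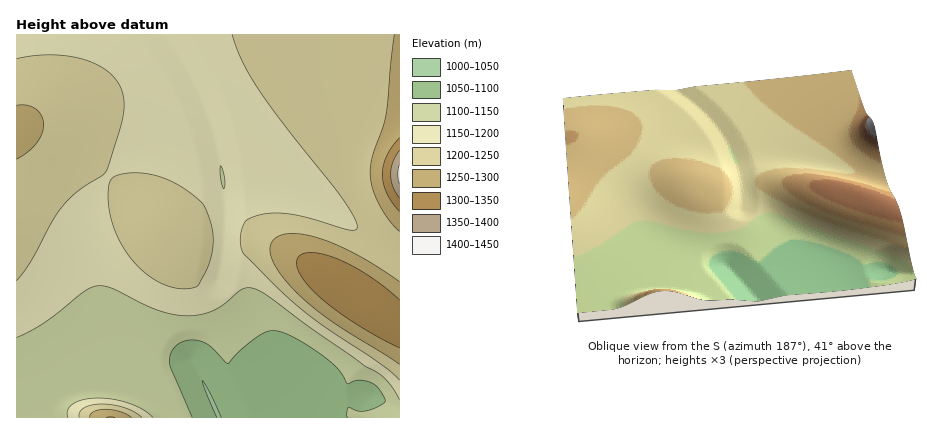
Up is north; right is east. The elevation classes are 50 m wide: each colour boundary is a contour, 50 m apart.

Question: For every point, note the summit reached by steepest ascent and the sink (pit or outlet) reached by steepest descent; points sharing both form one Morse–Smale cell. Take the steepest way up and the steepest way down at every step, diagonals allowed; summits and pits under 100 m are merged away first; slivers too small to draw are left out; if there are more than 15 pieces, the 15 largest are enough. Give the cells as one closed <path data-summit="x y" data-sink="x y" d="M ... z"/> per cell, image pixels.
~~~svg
<path data-summit="400 174" data-sink="216 410" d="M400 34l-384 0 0 384 30 0 5-12 5-7 20-9 18-2 20 1 38 8 20 0 30-13 3 2 15 32 180 0 0-9-10-3-16-11-52 0-18-4-24-27-30-48-28-34 3-44-1-54 38 2 40 12 40 20 50 38 8 2z"/><path data-summit="374 306" data-sink="216 410" d="M250 184l-26 2 1 52-3 34 1 12 27 32 30 48 24 27 18 4 52 0 16 11 10 3 0-149-68-48-38-17z"/><path data-summit="110 418" data-sink="216 410" d="M204 384l-32 13-20 0-38-8-20-1-18 2-20 9-5 7-5 12 172 0z"/>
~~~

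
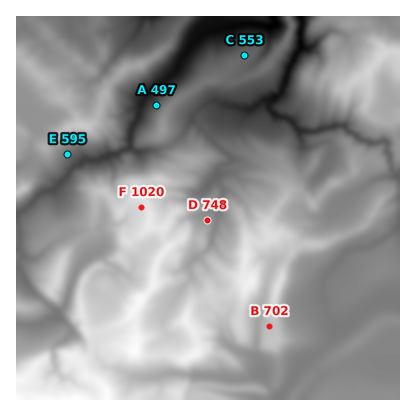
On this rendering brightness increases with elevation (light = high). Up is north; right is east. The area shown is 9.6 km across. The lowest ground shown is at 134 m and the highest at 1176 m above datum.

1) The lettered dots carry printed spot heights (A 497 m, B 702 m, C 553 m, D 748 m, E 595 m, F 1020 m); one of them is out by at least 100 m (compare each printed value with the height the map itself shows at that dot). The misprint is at B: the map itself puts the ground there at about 902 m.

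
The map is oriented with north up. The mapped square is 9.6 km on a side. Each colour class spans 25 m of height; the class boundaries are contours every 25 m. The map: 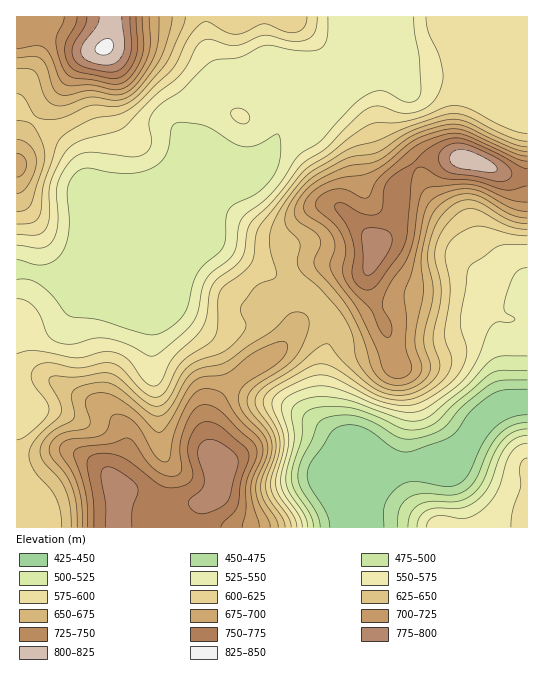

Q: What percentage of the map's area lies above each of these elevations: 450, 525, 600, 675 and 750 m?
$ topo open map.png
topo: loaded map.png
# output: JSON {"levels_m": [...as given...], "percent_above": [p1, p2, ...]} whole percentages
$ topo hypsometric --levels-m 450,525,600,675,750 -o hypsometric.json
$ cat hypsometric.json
{"levels_m": [450, 525, 600, 675, 750], "percent_above": [95, 79, 45, 24, 9]}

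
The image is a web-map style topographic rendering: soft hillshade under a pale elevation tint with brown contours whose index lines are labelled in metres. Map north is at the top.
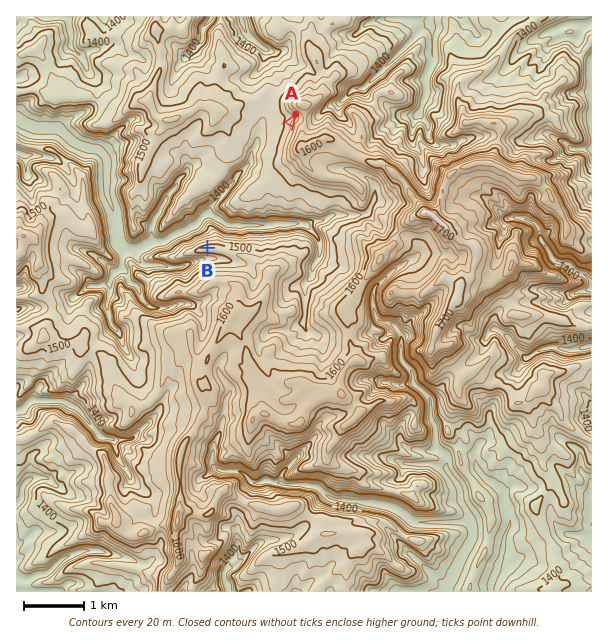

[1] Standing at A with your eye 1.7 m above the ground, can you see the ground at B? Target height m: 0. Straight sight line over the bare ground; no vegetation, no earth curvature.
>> yes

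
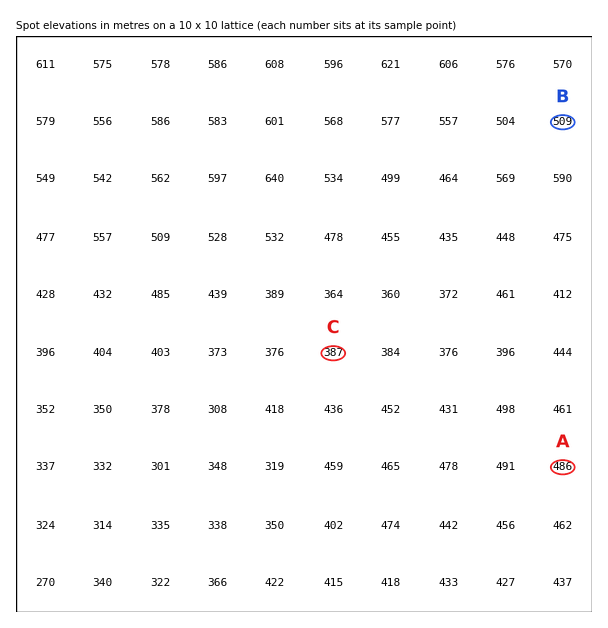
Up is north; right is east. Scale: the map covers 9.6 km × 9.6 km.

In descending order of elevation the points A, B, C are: B A C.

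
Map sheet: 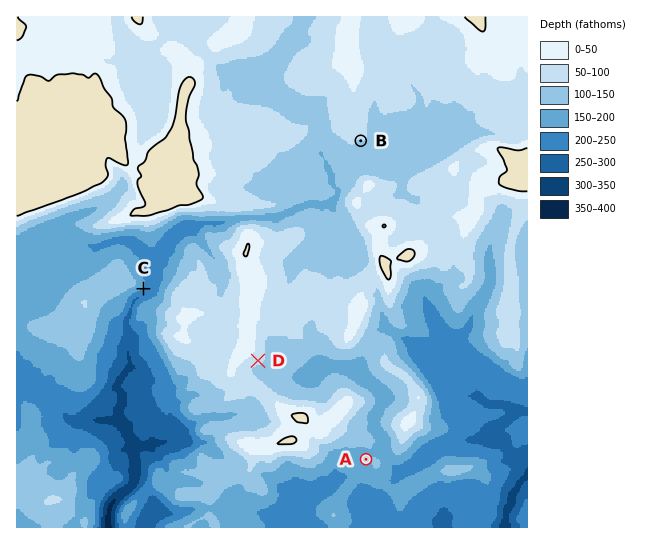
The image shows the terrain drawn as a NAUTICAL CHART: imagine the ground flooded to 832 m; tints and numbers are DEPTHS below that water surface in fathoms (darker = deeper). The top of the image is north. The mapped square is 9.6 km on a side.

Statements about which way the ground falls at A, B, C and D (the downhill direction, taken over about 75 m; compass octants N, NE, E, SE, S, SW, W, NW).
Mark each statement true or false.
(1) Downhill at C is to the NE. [false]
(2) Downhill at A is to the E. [false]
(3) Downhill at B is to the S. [true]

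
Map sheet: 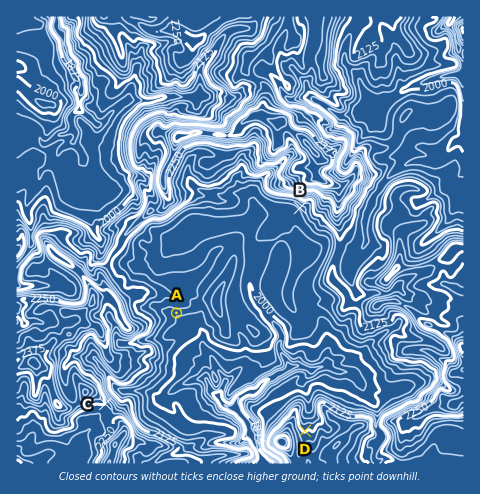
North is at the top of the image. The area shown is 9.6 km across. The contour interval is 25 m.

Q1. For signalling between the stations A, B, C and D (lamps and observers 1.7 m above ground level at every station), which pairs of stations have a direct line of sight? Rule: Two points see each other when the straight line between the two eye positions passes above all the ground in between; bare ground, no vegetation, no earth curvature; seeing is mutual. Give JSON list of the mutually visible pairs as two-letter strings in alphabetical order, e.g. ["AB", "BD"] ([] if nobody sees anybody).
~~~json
["BC", "BD"]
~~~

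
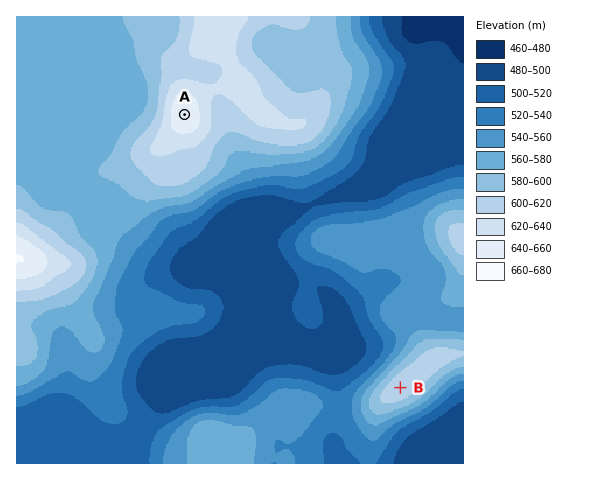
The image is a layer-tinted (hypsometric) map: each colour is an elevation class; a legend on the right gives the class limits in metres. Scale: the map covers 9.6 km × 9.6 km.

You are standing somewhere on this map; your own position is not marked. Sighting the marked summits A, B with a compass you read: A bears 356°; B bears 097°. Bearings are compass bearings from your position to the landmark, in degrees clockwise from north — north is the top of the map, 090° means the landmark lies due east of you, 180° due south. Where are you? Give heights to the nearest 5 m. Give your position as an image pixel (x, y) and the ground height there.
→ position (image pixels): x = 202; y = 363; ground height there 500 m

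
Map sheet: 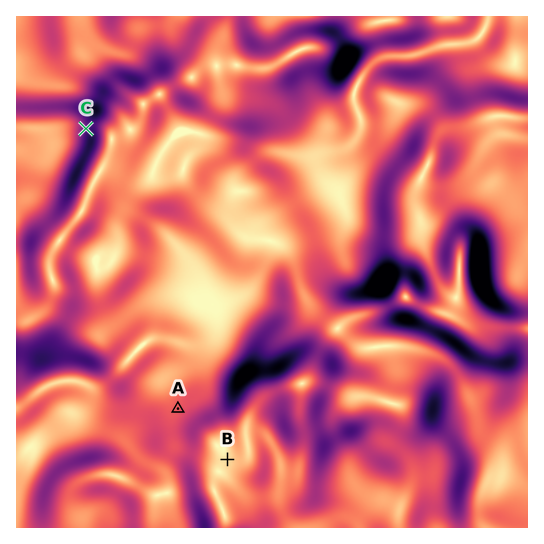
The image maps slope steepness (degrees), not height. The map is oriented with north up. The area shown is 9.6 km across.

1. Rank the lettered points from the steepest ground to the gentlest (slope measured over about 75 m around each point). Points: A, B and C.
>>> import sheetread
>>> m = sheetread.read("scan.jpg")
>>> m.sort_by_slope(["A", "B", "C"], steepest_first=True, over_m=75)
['C', 'A', 'B']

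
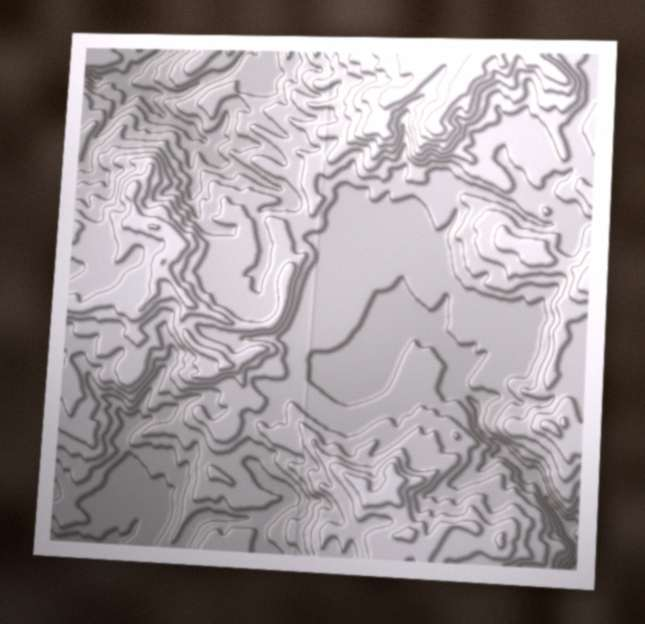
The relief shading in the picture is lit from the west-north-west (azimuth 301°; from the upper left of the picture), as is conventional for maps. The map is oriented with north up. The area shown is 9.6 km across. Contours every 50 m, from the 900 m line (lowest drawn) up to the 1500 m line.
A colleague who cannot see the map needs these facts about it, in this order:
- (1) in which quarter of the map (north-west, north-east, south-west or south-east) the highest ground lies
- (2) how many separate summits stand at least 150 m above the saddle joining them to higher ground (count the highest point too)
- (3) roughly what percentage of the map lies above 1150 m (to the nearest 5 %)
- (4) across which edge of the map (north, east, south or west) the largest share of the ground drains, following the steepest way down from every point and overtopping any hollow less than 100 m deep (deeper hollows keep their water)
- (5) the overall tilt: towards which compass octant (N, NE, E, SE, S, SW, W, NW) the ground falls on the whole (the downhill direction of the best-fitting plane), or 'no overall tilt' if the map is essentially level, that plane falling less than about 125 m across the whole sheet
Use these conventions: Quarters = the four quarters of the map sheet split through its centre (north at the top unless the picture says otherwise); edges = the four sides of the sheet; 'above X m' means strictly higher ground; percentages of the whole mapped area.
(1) The highest point lies in the north-east quarter of the map.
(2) Counting only tops that stand 150 m proud, the map has 4 summits.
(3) About 55 % of the map lies above 1150 m.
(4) The largest share of the runoff leaves by the eastern edge.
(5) The general tilt is down to the south-west (the land rises towards the north-east).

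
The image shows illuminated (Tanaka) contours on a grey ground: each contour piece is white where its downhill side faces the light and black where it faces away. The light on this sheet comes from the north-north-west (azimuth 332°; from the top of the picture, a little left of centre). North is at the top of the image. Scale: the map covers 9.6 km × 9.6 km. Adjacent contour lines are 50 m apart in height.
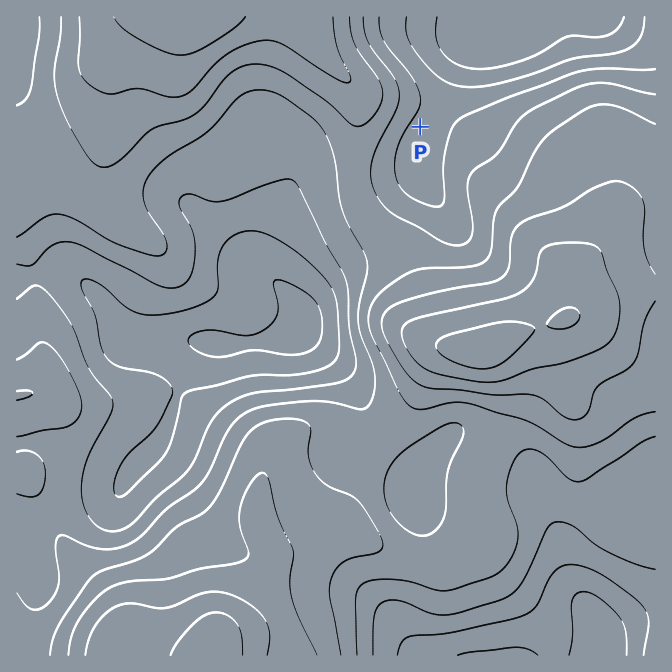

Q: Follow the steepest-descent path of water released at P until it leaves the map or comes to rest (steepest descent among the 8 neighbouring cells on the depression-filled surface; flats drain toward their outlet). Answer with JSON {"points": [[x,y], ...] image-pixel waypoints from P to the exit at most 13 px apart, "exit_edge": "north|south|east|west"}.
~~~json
{"points": [[420, 127], [434, 115], [442, 102], [448, 88], [454, 75], [460, 62], [468, 48], [474, 35], [478, 22], [480, 17]], "exit_edge": "north"}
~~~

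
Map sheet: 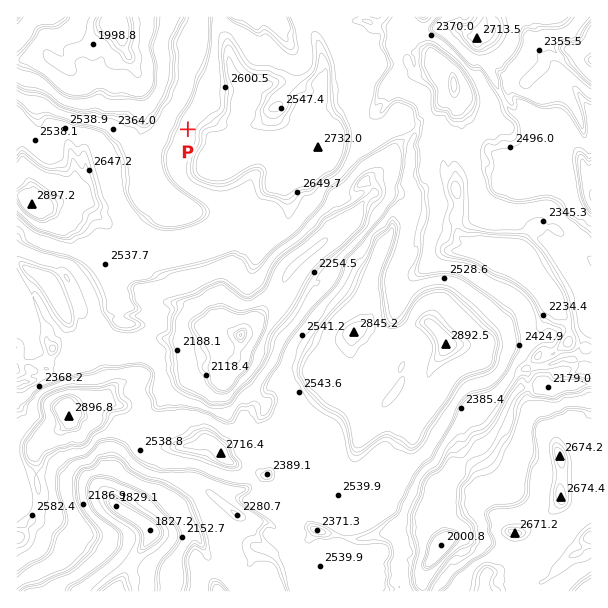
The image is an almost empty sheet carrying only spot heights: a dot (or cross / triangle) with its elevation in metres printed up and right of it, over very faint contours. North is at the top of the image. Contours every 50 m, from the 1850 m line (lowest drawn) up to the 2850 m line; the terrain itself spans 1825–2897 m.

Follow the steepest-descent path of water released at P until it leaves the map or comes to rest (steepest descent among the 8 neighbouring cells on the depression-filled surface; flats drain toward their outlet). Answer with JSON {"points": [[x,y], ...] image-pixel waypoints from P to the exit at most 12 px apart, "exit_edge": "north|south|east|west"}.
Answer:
{"points": [[188, 129], [176, 125], [164, 120], [152, 108], [144, 96], [141, 84], [137, 72], [131, 60], [125, 48], [123, 36], [114, 24], [114, 17]], "exit_edge": "north"}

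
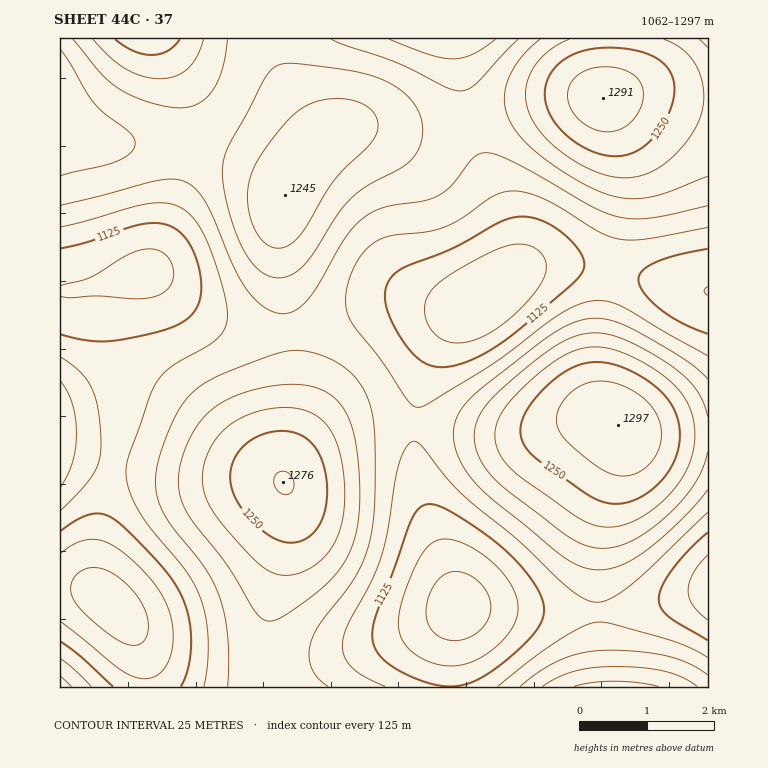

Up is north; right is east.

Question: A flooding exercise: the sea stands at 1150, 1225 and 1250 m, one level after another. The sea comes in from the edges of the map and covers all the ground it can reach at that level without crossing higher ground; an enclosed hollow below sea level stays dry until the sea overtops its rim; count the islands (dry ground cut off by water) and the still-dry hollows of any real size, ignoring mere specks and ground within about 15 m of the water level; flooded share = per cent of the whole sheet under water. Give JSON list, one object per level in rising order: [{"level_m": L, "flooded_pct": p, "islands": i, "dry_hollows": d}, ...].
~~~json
[{"level_m": 1150, "flooded_pct": 34, "islands": 0, "dry_hollows": 0}, {"level_m": 1225, "flooded_pct": 82, "islands": 3, "dry_hollows": 0}, {"level_m": 1250, "flooded_pct": 92, "islands": 3, "dry_hollows": 0}]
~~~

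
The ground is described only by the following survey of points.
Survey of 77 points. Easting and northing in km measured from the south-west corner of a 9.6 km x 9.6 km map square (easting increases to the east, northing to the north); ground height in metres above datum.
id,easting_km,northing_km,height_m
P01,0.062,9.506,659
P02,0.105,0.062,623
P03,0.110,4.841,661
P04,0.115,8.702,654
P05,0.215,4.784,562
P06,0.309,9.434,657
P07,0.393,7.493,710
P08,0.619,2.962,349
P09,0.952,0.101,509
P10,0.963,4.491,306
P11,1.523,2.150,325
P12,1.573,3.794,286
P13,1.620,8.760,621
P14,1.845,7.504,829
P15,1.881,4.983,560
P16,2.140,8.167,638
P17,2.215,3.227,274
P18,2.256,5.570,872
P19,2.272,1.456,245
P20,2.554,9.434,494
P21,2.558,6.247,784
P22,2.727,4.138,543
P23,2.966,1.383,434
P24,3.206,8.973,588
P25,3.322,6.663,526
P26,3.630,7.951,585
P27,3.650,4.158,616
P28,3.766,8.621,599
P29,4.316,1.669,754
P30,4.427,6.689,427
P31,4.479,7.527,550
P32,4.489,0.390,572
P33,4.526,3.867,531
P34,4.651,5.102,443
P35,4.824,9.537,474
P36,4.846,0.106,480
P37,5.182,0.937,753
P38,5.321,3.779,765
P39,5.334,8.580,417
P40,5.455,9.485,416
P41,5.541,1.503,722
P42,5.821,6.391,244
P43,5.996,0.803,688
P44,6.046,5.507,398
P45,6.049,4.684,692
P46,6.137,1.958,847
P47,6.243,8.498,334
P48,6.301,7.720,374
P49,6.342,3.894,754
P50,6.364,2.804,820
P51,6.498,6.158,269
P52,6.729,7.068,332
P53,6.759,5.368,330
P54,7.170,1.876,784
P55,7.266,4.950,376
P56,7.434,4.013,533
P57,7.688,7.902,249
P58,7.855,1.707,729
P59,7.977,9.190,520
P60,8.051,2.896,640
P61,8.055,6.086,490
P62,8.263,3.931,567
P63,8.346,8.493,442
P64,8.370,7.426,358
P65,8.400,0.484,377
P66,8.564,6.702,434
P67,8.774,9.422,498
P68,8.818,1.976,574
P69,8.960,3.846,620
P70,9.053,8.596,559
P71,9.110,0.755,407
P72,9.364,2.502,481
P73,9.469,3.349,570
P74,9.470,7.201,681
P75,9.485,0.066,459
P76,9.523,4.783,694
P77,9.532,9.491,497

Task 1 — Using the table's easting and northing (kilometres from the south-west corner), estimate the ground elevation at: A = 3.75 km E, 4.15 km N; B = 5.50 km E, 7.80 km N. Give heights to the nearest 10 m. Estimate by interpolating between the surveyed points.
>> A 600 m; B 460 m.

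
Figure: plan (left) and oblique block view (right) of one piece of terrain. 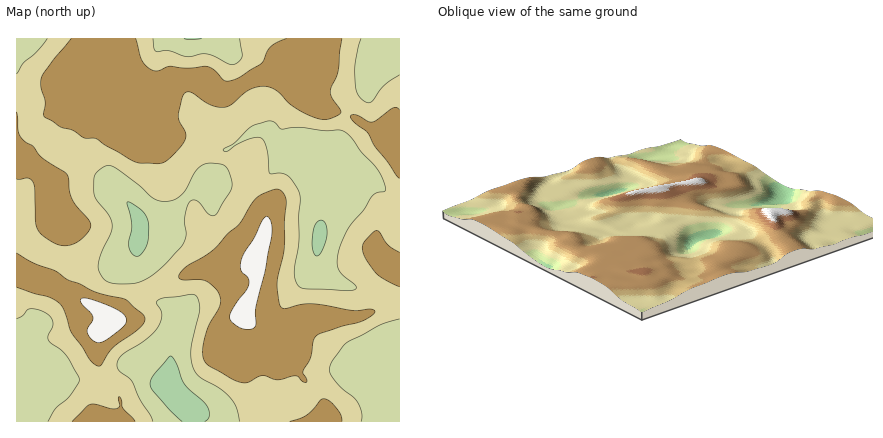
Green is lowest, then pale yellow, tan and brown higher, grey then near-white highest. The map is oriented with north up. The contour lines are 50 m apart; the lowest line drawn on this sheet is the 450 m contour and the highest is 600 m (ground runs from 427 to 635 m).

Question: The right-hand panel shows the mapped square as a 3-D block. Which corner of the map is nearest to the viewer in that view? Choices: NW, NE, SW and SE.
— NW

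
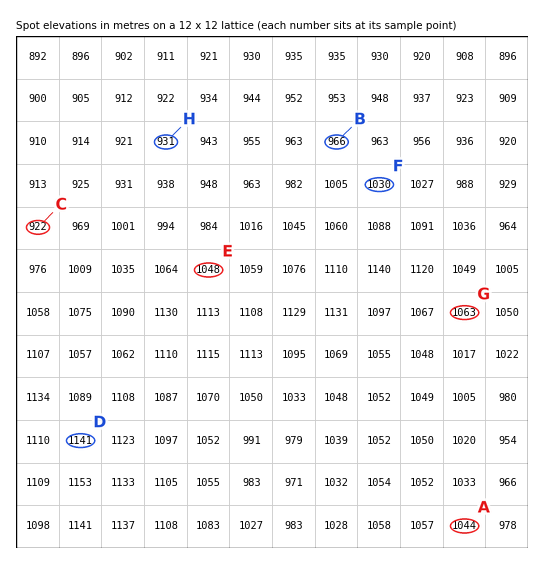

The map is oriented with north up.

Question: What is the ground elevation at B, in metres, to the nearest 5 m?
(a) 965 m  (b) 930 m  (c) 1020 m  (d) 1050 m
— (a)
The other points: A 1045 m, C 920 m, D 1140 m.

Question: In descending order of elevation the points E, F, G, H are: G E F H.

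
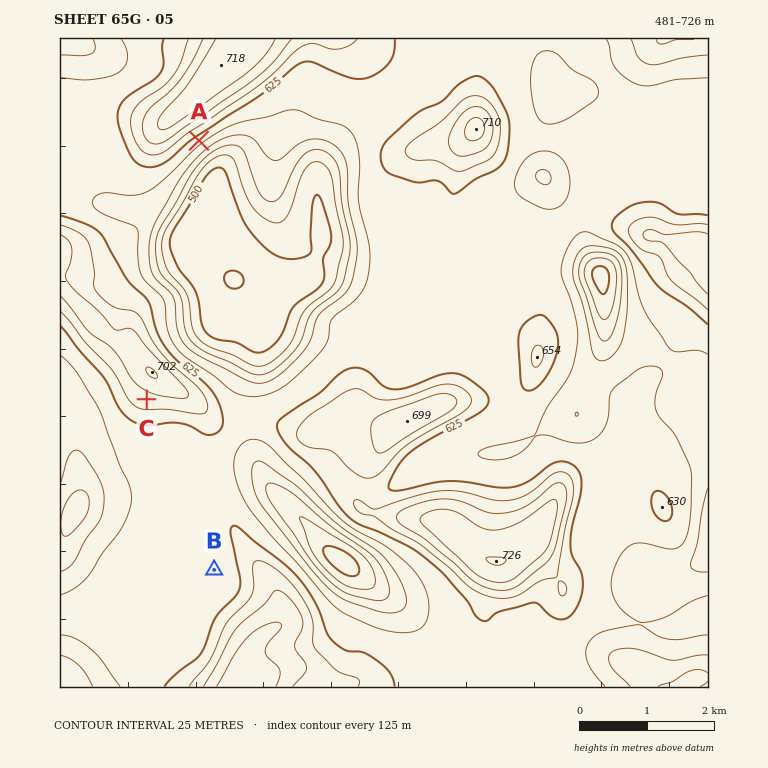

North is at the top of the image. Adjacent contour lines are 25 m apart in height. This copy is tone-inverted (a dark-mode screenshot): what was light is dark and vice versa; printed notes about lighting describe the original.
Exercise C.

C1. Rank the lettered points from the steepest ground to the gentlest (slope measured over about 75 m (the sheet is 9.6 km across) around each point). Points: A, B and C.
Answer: A C B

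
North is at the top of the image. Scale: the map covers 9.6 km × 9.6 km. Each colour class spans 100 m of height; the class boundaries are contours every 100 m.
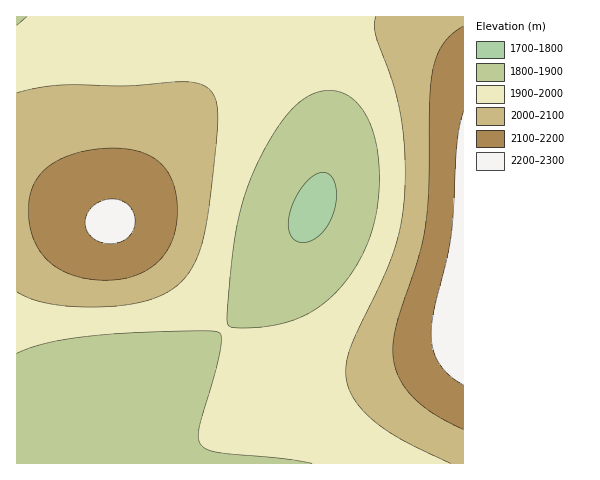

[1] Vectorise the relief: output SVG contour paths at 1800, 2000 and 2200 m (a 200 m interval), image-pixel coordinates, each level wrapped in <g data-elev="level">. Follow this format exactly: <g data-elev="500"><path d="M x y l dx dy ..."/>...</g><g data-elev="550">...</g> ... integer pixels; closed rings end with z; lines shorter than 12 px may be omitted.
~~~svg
<g data-elev="1800"><path d="M299 242l-7-5-3-8 0-12 4-14 7-13 9-11 10-6 8 0 6 6 3 11 0 13-4 14-6 11-9 9-9 5z"/></g><g data-elev="2000"><path d="M17 292l15 7 20 5 24 3 28 0 25-2 19-5 17-6 13-9 9-9 7-11 10-28 7-48 7-72-2-15-5-11-8-6-11-3-17 0-50 4-64-1-21 2-23 6"/><path d="M376 17l-2 8 2 10 17 50 9 35 3 39-1 40-3 25-6 24-12 30-32 69-5 17 0 15 4 12 6 11 8 10 12 11 28 18 47 22"/></g><g data-elev="2200"><path d="M103 243l9 1 10-2 7-5 4-7 2-8-1-8-4-8-7-5-11-2-10 2-8 5-7 8-2 9 2 8 7 8z"/><path d="M463 112l-3 14-3 19-6 93-17 71-3 25 2 15 6 14 10 12 14 10"/></g>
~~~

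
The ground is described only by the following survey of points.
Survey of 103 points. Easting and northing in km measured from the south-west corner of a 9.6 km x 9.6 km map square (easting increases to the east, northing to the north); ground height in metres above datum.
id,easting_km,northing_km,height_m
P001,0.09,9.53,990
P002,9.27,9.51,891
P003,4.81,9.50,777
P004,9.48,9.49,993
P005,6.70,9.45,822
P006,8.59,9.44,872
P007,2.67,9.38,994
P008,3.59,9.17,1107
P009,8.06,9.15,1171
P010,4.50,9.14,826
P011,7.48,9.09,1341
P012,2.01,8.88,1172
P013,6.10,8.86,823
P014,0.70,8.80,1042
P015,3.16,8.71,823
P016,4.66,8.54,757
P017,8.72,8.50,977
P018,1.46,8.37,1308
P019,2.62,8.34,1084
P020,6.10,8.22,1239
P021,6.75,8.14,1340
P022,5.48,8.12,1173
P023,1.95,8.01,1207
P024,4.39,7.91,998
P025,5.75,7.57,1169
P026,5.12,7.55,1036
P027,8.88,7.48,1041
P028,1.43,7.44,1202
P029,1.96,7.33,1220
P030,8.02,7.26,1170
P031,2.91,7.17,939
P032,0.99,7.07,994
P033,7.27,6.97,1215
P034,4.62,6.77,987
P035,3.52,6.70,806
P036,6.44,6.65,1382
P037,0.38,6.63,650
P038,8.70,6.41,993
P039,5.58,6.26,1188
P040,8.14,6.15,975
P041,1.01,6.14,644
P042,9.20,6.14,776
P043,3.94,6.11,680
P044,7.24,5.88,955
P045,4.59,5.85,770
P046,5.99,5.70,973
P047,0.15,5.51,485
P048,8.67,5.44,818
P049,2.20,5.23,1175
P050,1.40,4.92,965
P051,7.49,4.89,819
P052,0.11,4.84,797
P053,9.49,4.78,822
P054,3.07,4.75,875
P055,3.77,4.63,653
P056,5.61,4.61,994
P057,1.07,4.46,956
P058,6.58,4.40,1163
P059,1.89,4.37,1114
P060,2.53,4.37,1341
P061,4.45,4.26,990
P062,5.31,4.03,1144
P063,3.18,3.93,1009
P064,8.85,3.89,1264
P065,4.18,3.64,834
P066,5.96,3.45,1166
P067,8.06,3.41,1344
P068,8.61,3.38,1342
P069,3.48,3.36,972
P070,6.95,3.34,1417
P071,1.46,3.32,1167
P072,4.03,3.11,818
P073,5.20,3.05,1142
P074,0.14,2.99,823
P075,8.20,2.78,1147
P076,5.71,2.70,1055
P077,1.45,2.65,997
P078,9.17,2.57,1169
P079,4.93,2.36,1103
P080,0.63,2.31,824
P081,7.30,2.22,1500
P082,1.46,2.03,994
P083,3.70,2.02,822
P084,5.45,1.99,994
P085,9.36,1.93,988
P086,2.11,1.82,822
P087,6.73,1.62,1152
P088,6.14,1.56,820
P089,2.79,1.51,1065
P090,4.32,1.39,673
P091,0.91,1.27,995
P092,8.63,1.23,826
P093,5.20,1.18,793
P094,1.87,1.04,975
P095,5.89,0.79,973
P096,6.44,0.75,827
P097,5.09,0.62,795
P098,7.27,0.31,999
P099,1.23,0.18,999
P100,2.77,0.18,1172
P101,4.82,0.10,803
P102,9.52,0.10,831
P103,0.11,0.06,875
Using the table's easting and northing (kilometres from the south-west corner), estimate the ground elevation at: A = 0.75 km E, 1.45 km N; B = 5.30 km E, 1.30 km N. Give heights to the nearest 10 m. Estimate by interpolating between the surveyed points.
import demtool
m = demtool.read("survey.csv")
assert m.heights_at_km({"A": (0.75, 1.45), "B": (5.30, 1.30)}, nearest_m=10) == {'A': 1000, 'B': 700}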